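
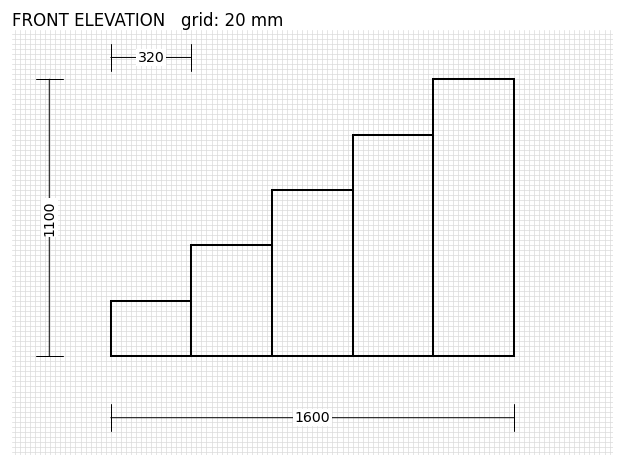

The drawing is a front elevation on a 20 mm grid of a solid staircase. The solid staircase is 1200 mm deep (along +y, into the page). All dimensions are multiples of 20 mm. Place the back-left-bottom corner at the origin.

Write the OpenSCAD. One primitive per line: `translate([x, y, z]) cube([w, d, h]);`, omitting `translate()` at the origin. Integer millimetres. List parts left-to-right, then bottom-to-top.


cube([320, 1200, 220]);
translate([320, 0, 0]) cube([320, 1200, 440]);
translate([640, 0, 0]) cube([320, 1200, 660]);
translate([960, 0, 0]) cube([320, 1200, 880]);
translate([1280, 0, 0]) cube([320, 1200, 1100]);


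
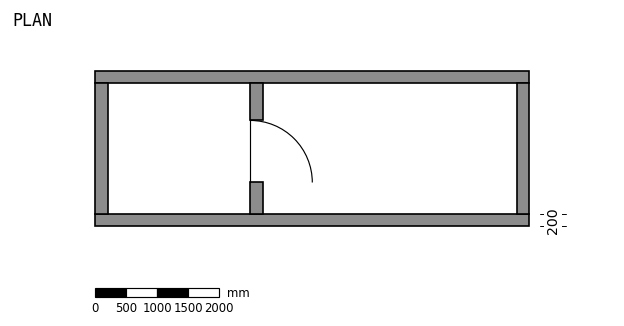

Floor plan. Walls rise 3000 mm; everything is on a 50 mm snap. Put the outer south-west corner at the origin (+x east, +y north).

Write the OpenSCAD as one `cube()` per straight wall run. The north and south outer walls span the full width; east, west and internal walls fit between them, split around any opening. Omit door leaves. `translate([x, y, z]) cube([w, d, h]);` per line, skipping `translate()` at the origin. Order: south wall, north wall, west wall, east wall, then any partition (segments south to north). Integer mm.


cube([7000, 200, 3000]);
translate([0, 2300, 0]) cube([7000, 200, 3000]);
translate([0, 200, 0]) cube([200, 2100, 3000]);
translate([6800, 200, 0]) cube([200, 2100, 3000]);
translate([2500, 200, 0]) cube([200, 500, 3000]);
translate([2500, 1700, 0]) cube([200, 600, 3000]);


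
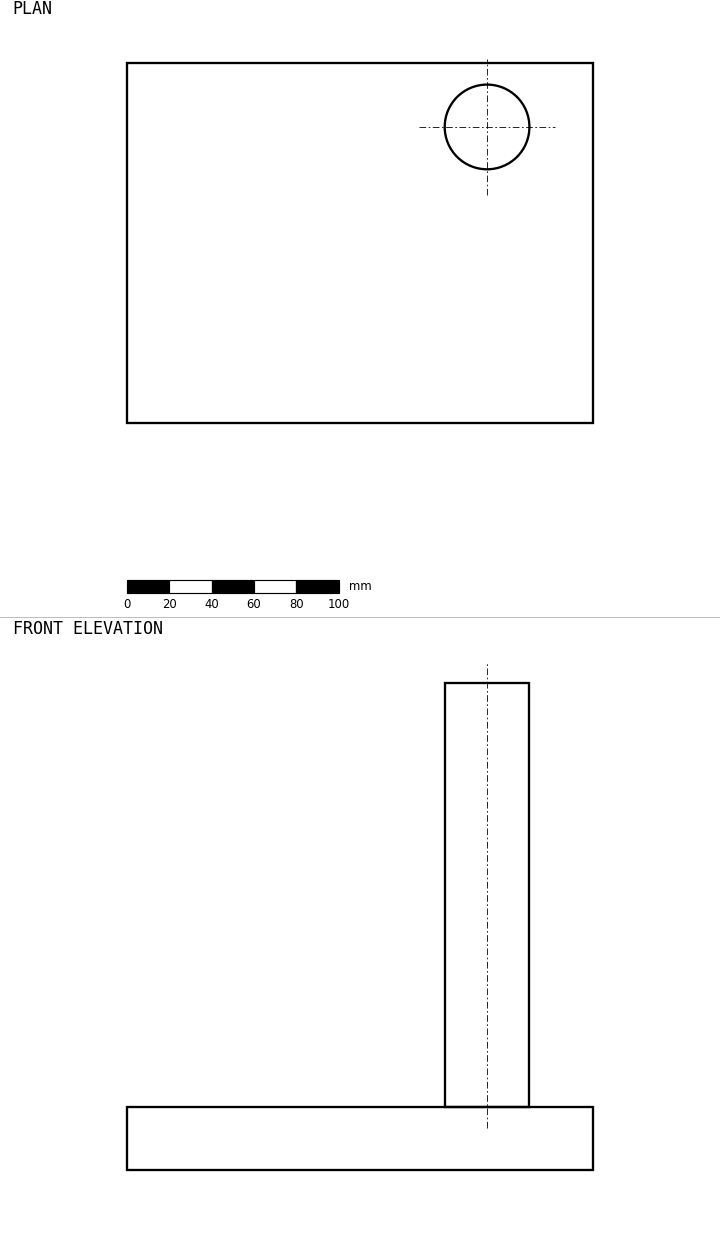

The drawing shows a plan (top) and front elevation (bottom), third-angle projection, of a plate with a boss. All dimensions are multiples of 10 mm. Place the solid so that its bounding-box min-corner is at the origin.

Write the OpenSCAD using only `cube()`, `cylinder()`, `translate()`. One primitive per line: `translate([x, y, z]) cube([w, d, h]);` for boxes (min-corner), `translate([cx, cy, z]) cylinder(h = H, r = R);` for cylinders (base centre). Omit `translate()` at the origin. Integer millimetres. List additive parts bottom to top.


cube([220, 170, 30]);
translate([170, 140, 30]) cylinder(h = 200, r = 20);


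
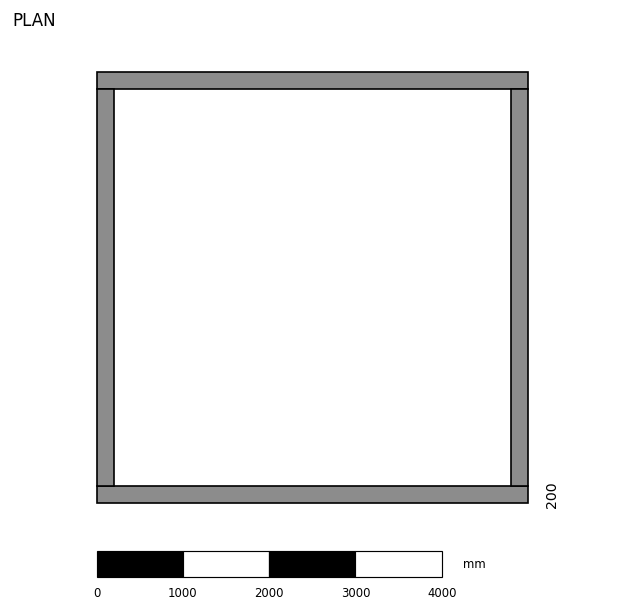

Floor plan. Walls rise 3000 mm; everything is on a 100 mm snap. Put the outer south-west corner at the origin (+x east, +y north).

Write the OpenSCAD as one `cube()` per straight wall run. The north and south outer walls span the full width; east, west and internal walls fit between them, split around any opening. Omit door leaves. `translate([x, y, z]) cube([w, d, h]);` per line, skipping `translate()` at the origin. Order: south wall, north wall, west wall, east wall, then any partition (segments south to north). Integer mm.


cube([5000, 200, 3000]);
translate([0, 4800, 0]) cube([5000, 200, 3000]);
translate([0, 200, 0]) cube([200, 4600, 3000]);
translate([4800, 200, 0]) cube([200, 4600, 3000]);


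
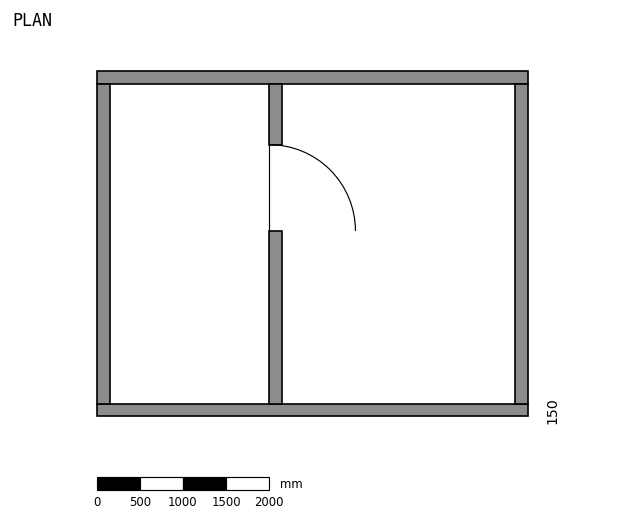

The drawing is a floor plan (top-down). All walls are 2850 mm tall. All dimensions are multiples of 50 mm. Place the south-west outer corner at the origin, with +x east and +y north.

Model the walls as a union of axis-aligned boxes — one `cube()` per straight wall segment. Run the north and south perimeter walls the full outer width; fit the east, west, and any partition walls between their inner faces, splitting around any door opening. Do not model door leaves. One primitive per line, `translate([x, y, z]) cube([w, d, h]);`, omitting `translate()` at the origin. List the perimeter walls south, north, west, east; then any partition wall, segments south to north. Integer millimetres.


cube([5000, 150, 2850]);
translate([0, 3850, 0]) cube([5000, 150, 2850]);
translate([0, 150, 0]) cube([150, 3700, 2850]);
translate([4850, 150, 0]) cube([150, 3700, 2850]);
translate([2000, 150, 0]) cube([150, 2000, 2850]);
translate([2000, 3150, 0]) cube([150, 700, 2850]);


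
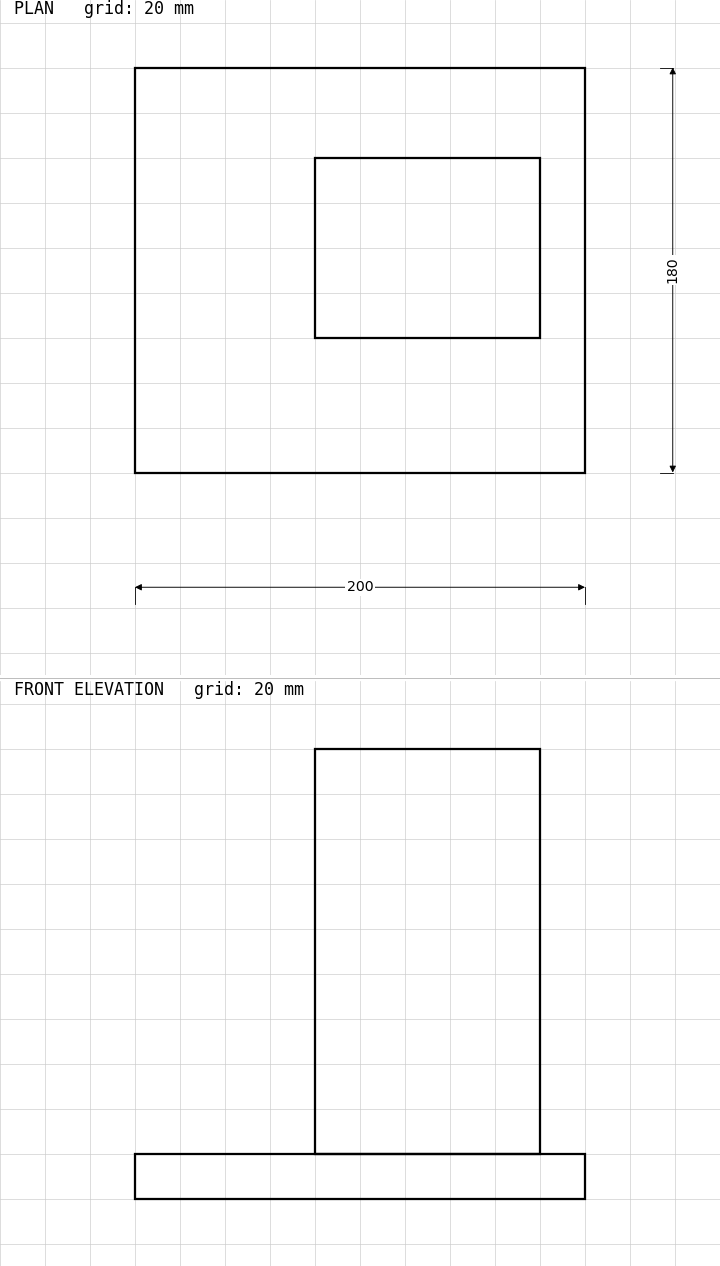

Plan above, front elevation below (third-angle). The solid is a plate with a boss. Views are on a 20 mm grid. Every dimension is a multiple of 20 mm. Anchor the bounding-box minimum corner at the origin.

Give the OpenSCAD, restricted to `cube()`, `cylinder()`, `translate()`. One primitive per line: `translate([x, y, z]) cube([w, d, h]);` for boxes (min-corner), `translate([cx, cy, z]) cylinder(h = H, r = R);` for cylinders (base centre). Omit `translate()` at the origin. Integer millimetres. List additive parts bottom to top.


cube([200, 180, 20]);
translate([80, 60, 20]) cube([100, 80, 180]);


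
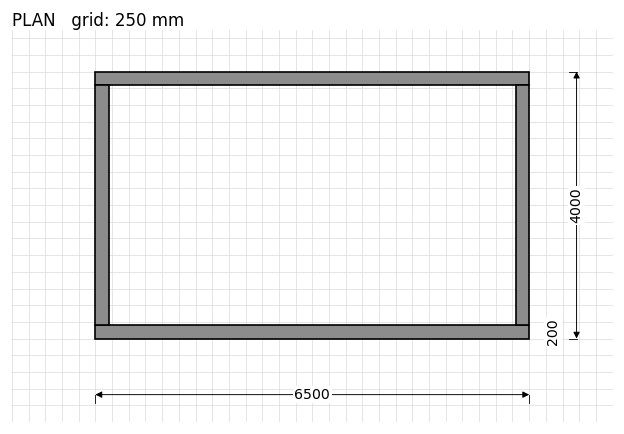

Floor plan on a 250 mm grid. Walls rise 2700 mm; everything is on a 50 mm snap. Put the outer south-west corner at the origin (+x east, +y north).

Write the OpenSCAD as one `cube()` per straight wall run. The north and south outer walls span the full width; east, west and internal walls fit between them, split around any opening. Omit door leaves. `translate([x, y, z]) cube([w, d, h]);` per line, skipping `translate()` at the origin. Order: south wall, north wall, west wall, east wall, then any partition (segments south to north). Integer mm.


cube([6500, 200, 2700]);
translate([0, 3800, 0]) cube([6500, 200, 2700]);
translate([0, 200, 0]) cube([200, 3600, 2700]);
translate([6300, 200, 0]) cube([200, 3600, 2700]);


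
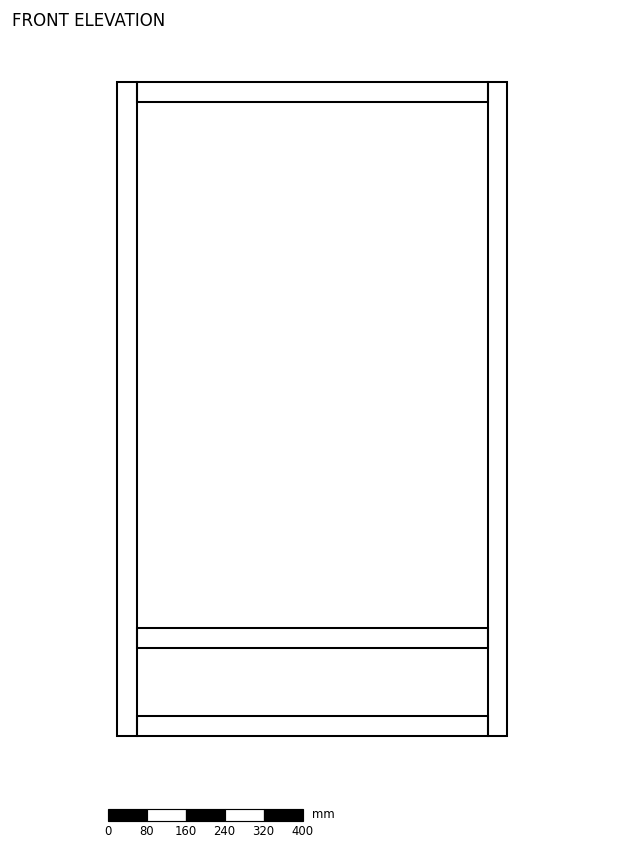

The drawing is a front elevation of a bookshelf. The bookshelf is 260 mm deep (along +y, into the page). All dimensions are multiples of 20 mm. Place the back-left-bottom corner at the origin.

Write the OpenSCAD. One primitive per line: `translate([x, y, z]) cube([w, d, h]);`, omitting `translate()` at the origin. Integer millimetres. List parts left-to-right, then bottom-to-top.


cube([40, 260, 1340]);
translate([40, 0, 0]) cube([720, 260, 40]);
translate([40, 0, 180]) cube([720, 260, 40]);
translate([40, 0, 1300]) cube([720, 260, 40]);
translate([760, 0, 0]) cube([40, 260, 1340]);


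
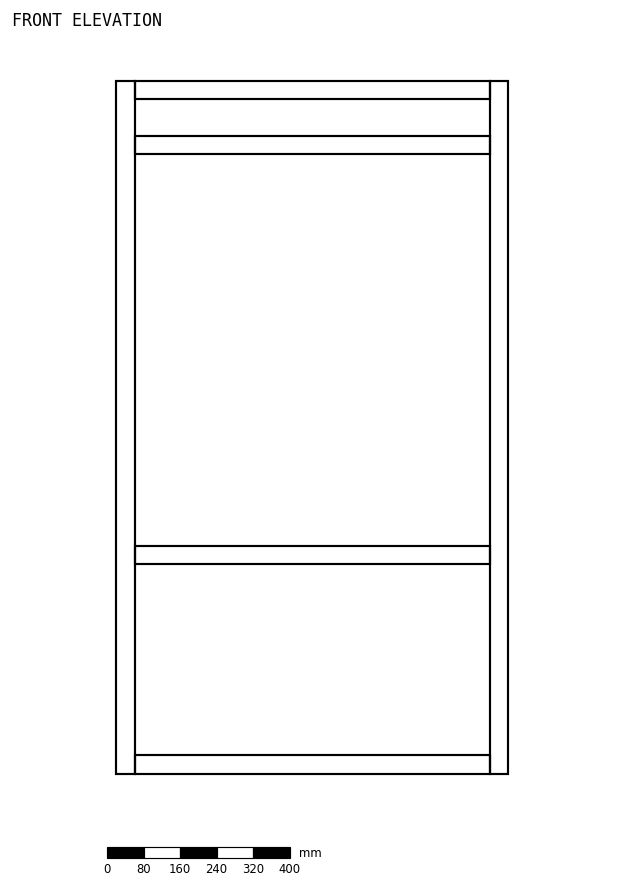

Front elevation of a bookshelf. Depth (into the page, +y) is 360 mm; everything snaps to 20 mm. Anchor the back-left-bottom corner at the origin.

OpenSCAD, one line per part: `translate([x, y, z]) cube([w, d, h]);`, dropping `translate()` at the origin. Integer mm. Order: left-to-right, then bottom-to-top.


cube([40, 360, 1520]);
translate([40, 0, 0]) cube([780, 360, 40]);
translate([40, 0, 460]) cube([780, 360, 40]);
translate([40, 0, 1360]) cube([780, 360, 40]);
translate([40, 0, 1480]) cube([780, 360, 40]);
translate([820, 0, 0]) cube([40, 360, 1520]);


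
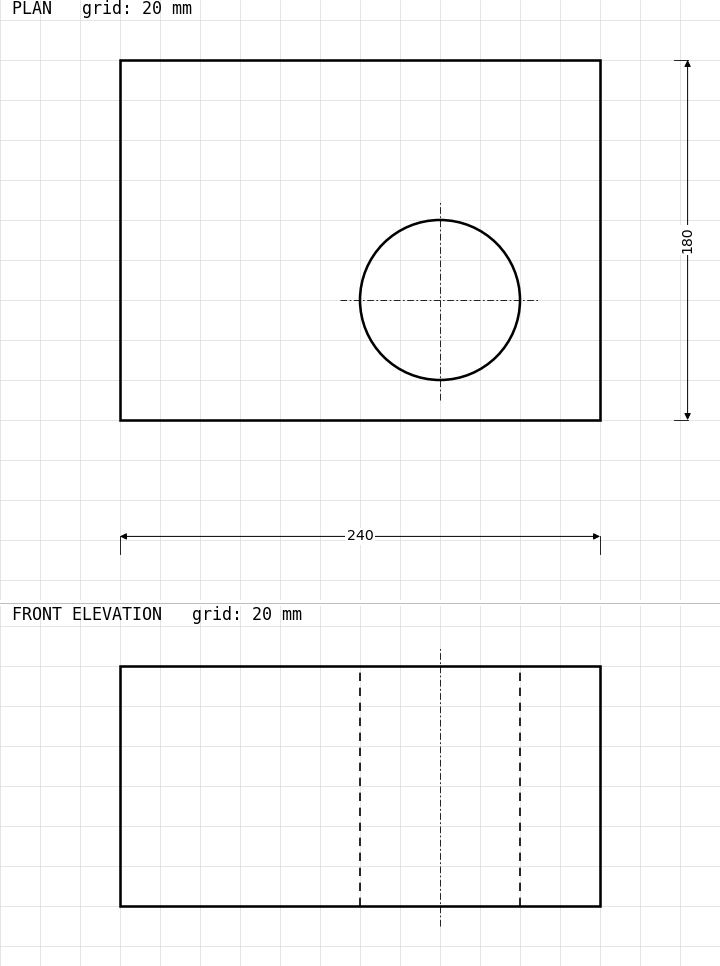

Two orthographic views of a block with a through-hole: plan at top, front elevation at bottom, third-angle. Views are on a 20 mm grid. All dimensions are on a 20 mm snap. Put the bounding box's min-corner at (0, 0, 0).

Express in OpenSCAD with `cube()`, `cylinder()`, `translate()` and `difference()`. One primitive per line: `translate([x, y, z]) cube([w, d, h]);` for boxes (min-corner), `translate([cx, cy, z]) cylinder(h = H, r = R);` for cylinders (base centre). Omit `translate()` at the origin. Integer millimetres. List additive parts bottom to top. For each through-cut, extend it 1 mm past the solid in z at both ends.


difference() {
  cube([240, 180, 120]);
  translate([160, 60, -1]) cylinder(h = 122, r = 40);
}


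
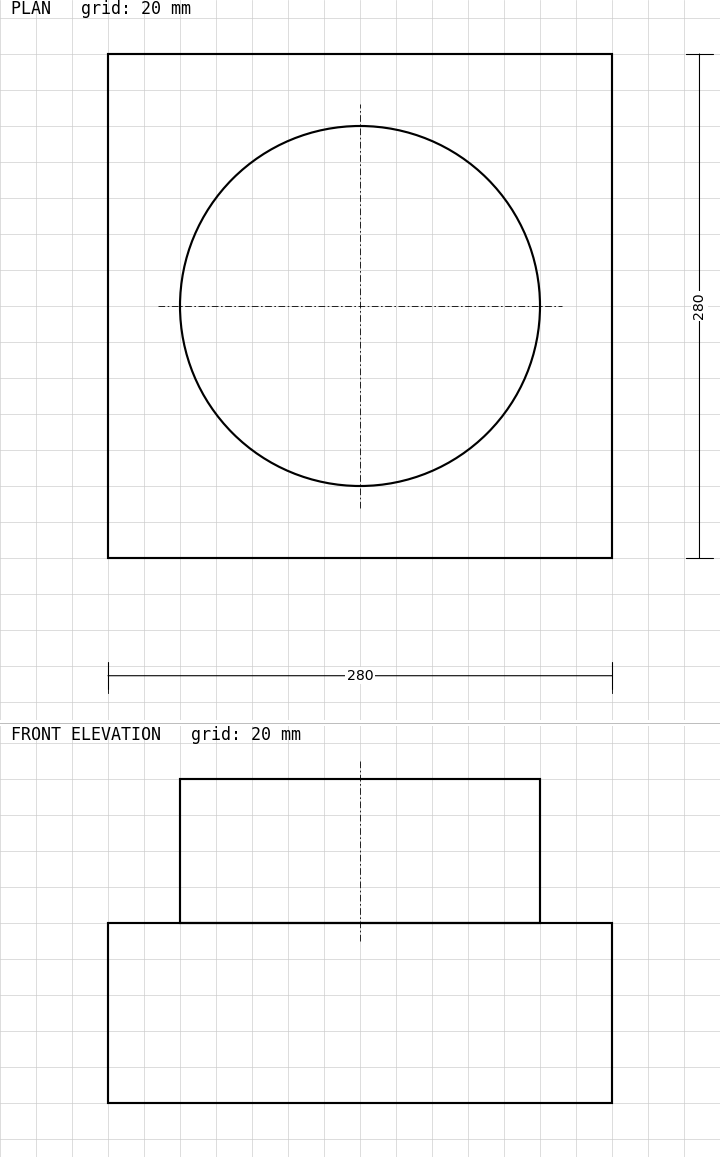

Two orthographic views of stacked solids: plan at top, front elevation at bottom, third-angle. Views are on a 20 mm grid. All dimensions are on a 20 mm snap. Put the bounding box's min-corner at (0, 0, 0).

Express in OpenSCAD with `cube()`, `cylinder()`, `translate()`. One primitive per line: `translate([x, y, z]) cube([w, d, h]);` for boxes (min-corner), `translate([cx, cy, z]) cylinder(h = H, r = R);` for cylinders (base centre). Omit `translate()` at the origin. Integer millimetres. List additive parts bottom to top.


cube([280, 280, 100]);
translate([140, 140, 100]) cylinder(h = 80, r = 100);


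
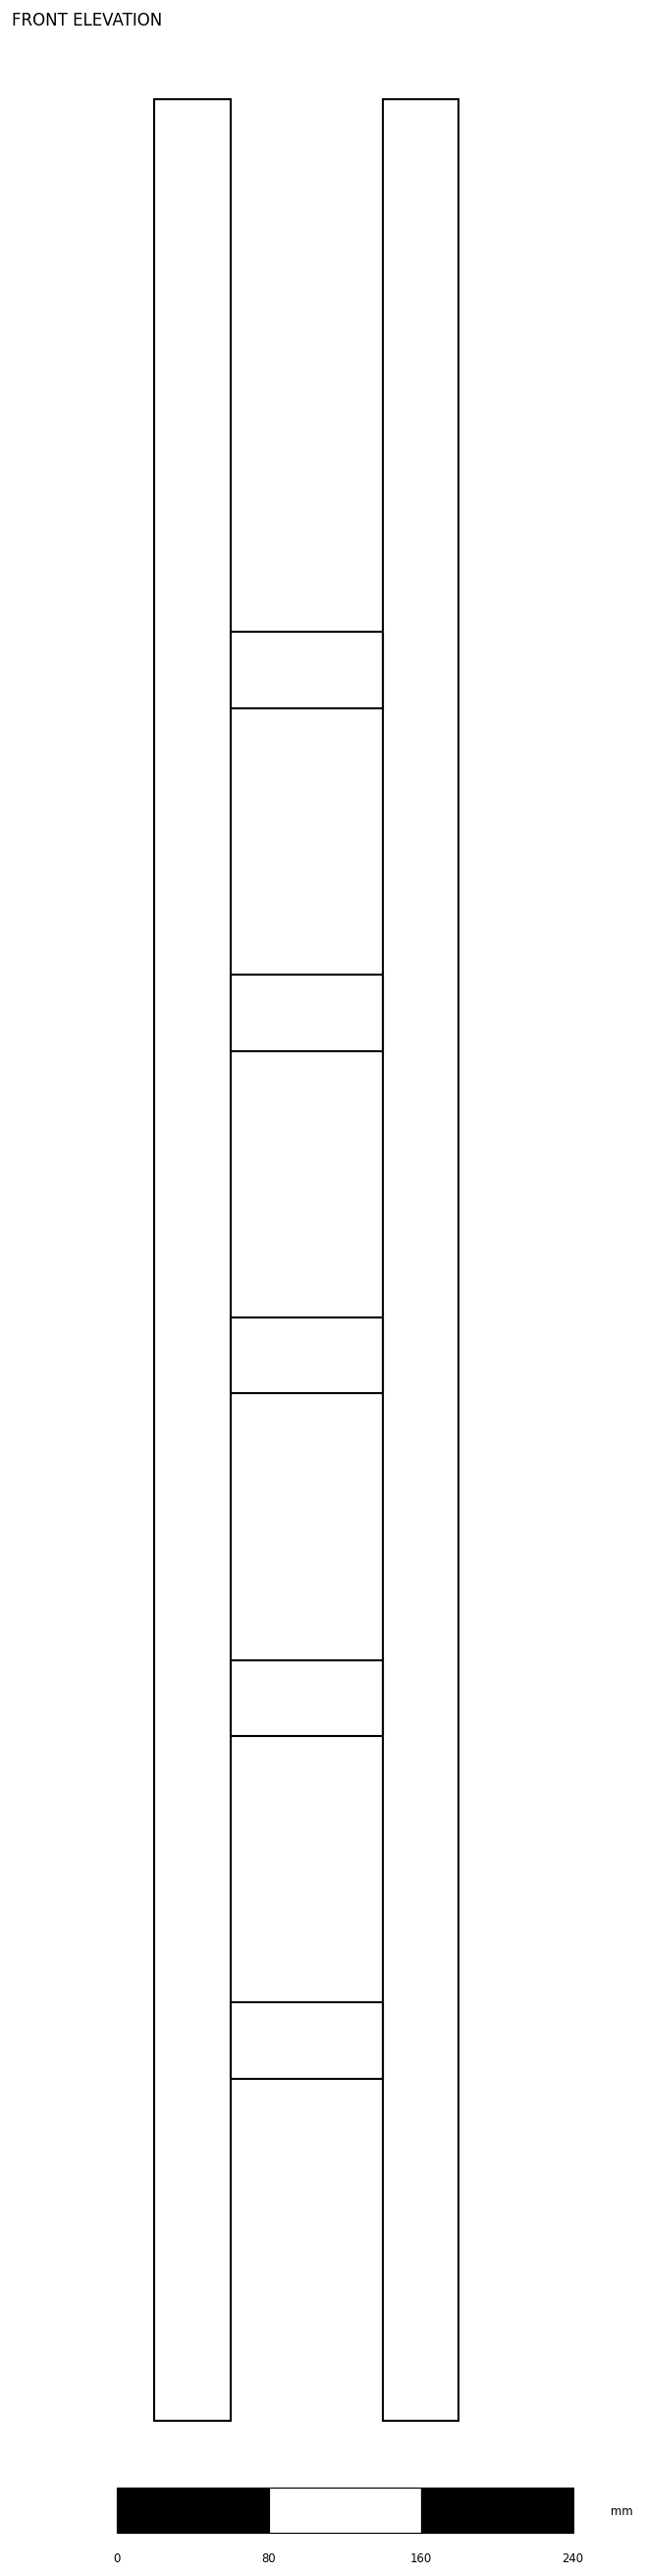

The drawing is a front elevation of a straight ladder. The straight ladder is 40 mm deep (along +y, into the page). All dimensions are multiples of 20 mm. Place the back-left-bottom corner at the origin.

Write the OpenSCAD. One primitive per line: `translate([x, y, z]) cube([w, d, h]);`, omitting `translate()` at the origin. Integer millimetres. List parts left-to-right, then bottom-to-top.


cube([40, 40, 1220]);
translate([40, 0, 180]) cube([80, 40, 40]);
translate([40, 0, 360]) cube([80, 40, 40]);
translate([40, 0, 540]) cube([80, 40, 40]);
translate([40, 0, 720]) cube([80, 40, 40]);
translate([40, 0, 900]) cube([80, 40, 40]);
translate([120, 0, 0]) cube([40, 40, 1220]);


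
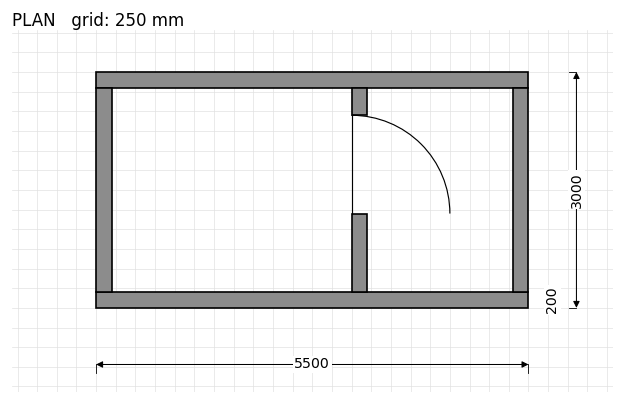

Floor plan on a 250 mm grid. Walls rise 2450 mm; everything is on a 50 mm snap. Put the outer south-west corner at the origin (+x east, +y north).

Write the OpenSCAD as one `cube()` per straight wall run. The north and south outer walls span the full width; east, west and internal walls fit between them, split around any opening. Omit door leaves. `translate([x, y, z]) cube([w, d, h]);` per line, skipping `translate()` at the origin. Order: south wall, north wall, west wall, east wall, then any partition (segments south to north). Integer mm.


cube([5500, 200, 2450]);
translate([0, 2800, 0]) cube([5500, 200, 2450]);
translate([0, 200, 0]) cube([200, 2600, 2450]);
translate([5300, 200, 0]) cube([200, 2600, 2450]);
translate([3250, 200, 0]) cube([200, 1000, 2450]);
translate([3250, 2450, 0]) cube([200, 350, 2450]);


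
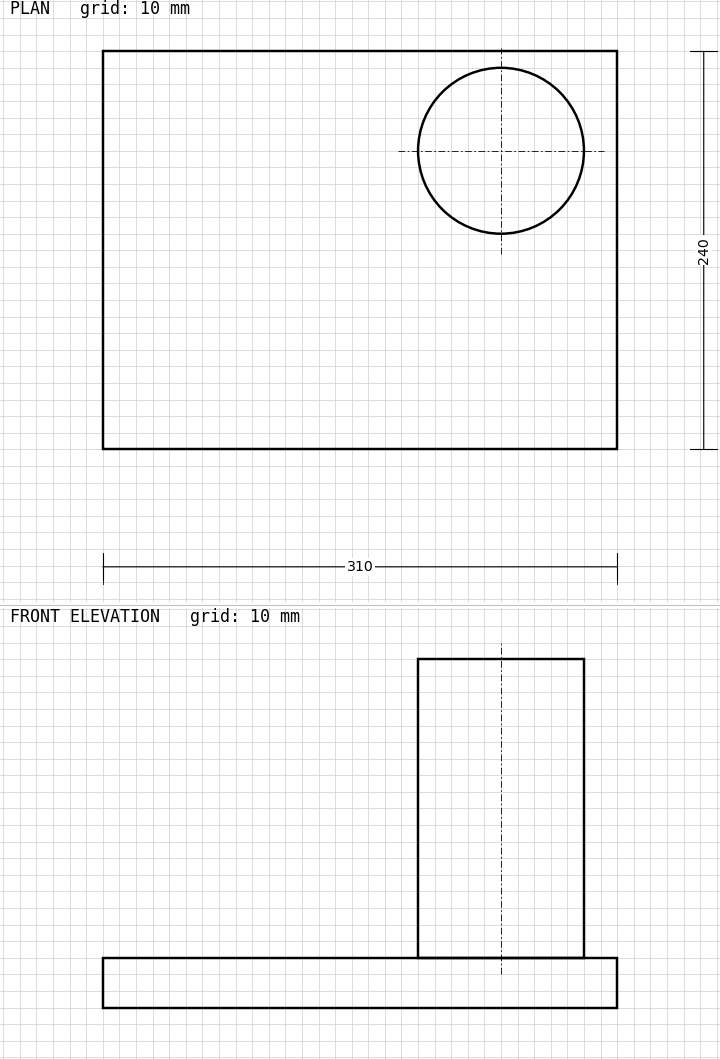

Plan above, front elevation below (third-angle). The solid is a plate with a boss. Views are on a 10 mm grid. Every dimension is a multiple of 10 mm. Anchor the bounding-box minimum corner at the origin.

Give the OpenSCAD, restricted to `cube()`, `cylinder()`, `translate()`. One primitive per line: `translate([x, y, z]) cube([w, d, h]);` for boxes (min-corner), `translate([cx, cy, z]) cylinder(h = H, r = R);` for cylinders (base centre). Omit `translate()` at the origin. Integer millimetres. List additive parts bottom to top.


cube([310, 240, 30]);
translate([240, 180, 30]) cylinder(h = 180, r = 50);


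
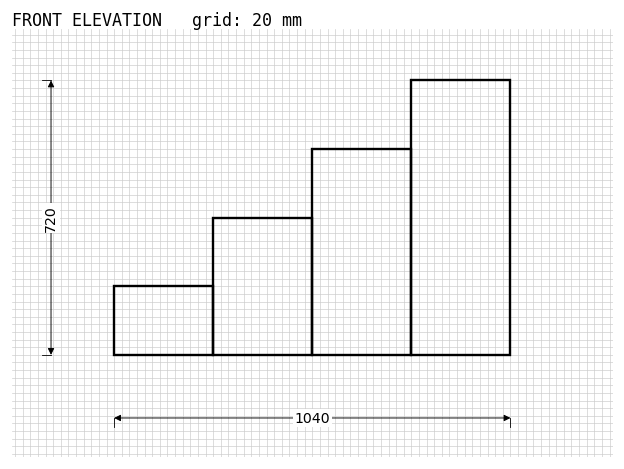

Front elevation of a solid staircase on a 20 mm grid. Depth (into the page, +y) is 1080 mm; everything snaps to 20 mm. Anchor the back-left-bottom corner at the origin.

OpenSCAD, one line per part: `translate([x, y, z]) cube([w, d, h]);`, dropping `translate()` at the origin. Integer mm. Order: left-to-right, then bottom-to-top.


cube([260, 1080, 180]);
translate([260, 0, 0]) cube([260, 1080, 360]);
translate([520, 0, 0]) cube([260, 1080, 540]);
translate([780, 0, 0]) cube([260, 1080, 720]);


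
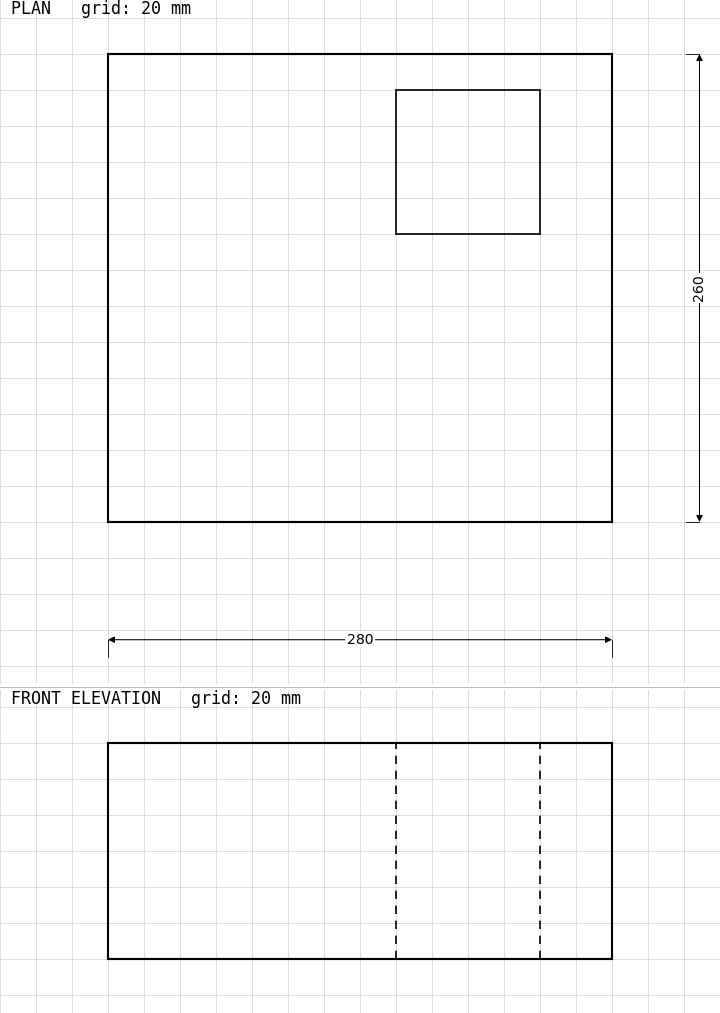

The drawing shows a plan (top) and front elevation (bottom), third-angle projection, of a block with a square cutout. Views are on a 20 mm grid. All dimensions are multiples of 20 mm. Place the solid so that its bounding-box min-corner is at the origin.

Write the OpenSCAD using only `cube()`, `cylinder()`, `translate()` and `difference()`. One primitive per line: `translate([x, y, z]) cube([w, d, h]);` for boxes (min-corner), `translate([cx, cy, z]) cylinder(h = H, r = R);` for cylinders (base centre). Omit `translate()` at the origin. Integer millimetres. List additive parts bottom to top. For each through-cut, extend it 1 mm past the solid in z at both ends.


difference() {
  cube([280, 260, 120]);
  translate([160, 160, -1]) cube([80, 80, 122]);
}


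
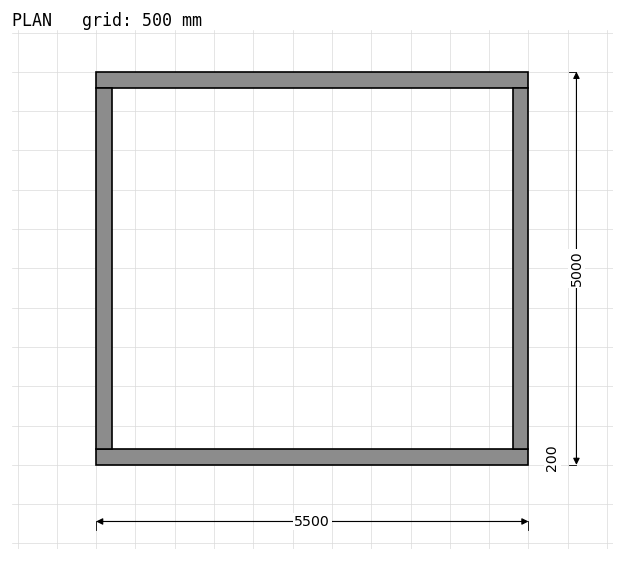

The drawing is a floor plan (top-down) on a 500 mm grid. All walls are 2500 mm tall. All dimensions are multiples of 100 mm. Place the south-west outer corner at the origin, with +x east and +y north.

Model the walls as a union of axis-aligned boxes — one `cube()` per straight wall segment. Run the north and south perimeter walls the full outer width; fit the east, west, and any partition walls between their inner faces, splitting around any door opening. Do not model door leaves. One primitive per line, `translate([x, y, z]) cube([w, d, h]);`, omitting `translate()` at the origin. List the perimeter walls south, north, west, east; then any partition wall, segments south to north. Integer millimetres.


cube([5500, 200, 2500]);
translate([0, 4800, 0]) cube([5500, 200, 2500]);
translate([0, 200, 0]) cube([200, 4600, 2500]);
translate([5300, 200, 0]) cube([200, 4600, 2500]);


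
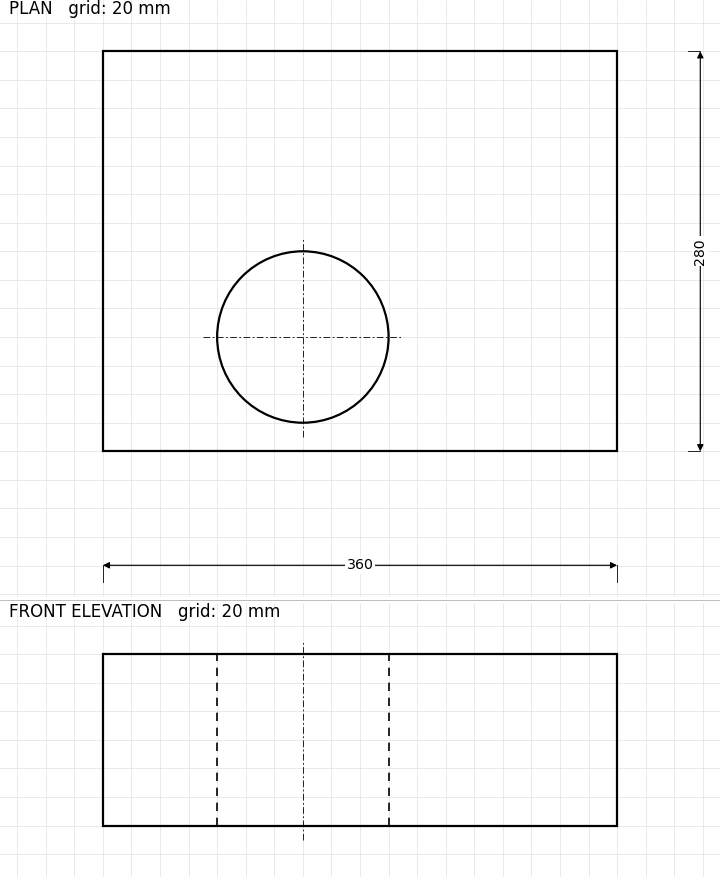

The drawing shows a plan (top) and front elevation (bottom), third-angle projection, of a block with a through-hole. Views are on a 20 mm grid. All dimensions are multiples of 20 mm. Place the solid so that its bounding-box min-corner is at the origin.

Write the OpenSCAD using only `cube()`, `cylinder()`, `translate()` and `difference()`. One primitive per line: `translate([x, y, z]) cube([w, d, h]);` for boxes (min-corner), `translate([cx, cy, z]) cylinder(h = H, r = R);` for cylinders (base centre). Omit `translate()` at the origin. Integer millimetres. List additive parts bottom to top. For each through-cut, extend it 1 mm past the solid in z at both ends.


difference() {
  cube([360, 280, 120]);
  translate([140, 80, -1]) cylinder(h = 122, r = 60);
}


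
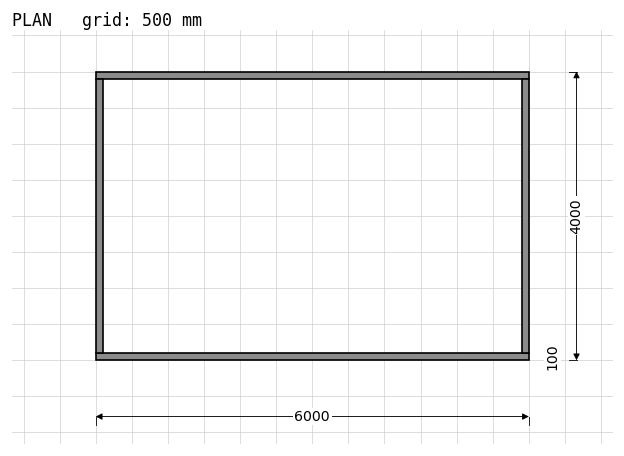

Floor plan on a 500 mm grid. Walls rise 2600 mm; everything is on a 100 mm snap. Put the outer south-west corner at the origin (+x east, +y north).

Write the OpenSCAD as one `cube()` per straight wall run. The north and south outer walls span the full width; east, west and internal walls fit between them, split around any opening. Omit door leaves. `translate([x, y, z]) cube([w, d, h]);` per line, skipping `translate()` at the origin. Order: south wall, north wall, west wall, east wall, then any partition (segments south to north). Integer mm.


cube([6000, 100, 2600]);
translate([0, 3900, 0]) cube([6000, 100, 2600]);
translate([0, 100, 0]) cube([100, 3800, 2600]);
translate([5900, 100, 0]) cube([100, 3800, 2600]);


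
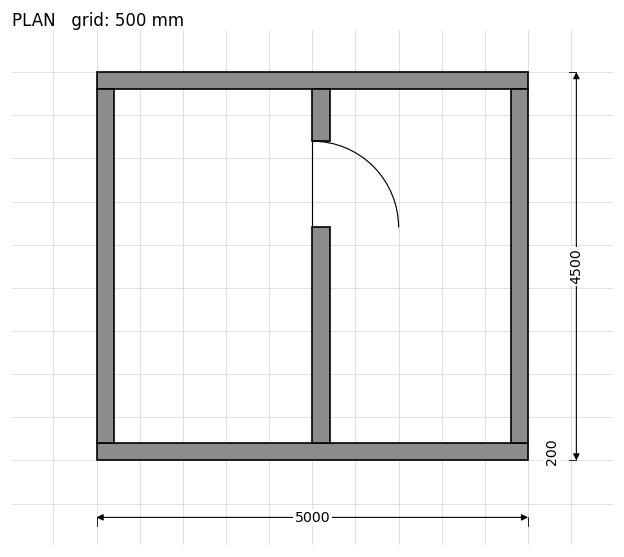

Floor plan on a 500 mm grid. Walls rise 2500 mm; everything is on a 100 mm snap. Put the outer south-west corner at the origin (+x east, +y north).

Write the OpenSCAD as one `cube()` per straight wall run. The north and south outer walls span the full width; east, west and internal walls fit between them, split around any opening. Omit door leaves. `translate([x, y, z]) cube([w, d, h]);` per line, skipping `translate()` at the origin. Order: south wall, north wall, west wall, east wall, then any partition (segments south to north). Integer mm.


cube([5000, 200, 2500]);
translate([0, 4300, 0]) cube([5000, 200, 2500]);
translate([0, 200, 0]) cube([200, 4100, 2500]);
translate([4800, 200, 0]) cube([200, 4100, 2500]);
translate([2500, 200, 0]) cube([200, 2500, 2500]);
translate([2500, 3700, 0]) cube([200, 600, 2500]);


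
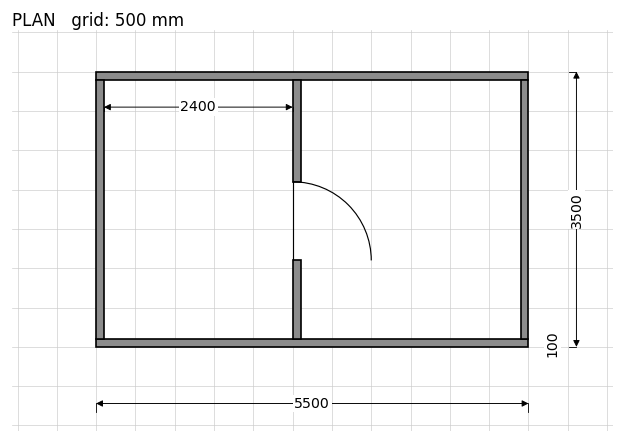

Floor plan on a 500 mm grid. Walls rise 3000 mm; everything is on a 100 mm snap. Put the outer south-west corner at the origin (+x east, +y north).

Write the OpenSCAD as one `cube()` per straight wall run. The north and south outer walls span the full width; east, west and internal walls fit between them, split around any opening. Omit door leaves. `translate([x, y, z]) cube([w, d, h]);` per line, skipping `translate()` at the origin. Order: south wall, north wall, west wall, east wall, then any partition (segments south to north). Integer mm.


cube([5500, 100, 3000]);
translate([0, 3400, 0]) cube([5500, 100, 3000]);
translate([0, 100, 0]) cube([100, 3300, 3000]);
translate([5400, 100, 0]) cube([100, 3300, 3000]);
translate([2500, 100, 0]) cube([100, 1000, 3000]);
translate([2500, 2100, 0]) cube([100, 1300, 3000]);


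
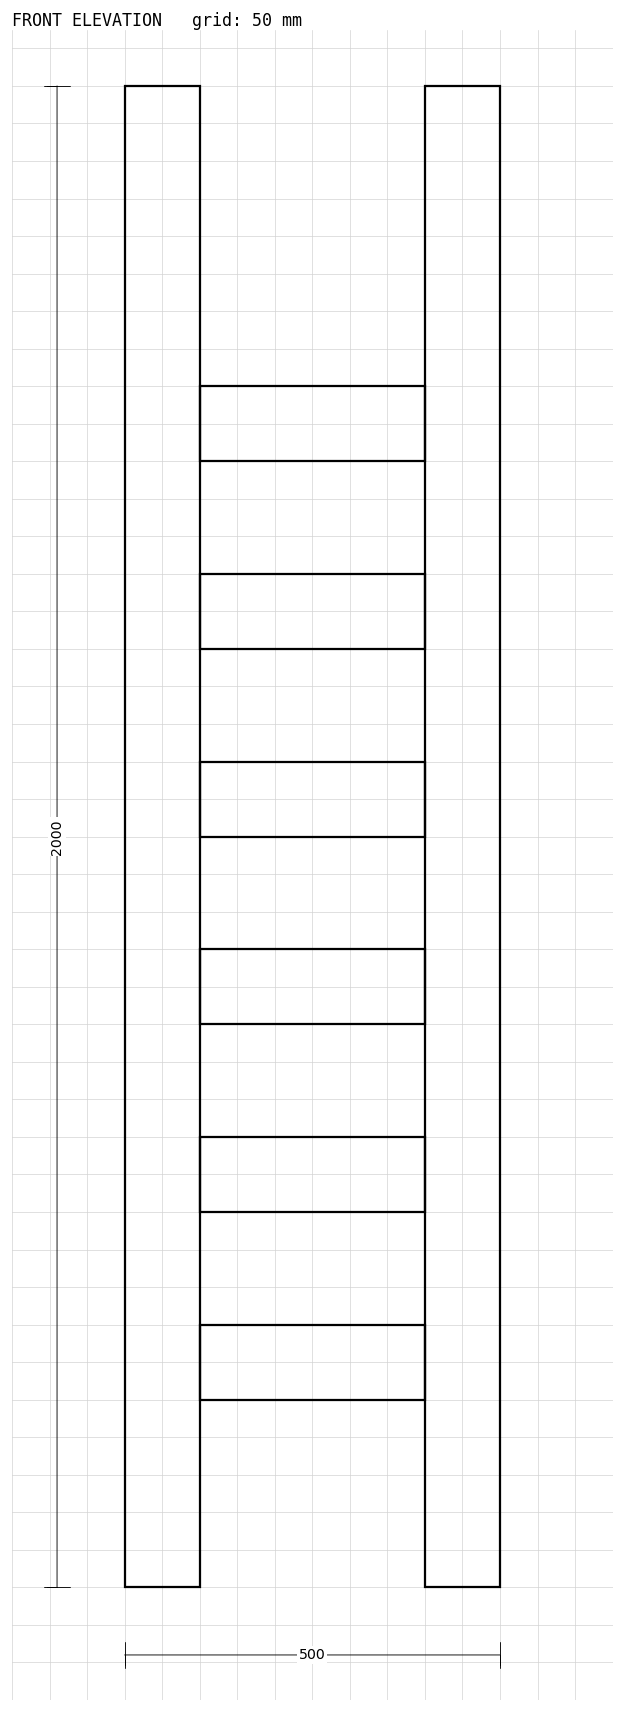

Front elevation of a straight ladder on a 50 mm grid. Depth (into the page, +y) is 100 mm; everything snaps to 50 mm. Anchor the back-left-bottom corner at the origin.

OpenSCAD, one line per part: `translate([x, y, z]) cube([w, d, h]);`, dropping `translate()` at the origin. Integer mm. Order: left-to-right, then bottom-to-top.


cube([100, 100, 2000]);
translate([100, 0, 250]) cube([300, 100, 100]);
translate([100, 0, 500]) cube([300, 100, 100]);
translate([100, 0, 750]) cube([300, 100, 100]);
translate([100, 0, 1000]) cube([300, 100, 100]);
translate([100, 0, 1250]) cube([300, 100, 100]);
translate([100, 0, 1500]) cube([300, 100, 100]);
translate([400, 0, 0]) cube([100, 100, 2000]);


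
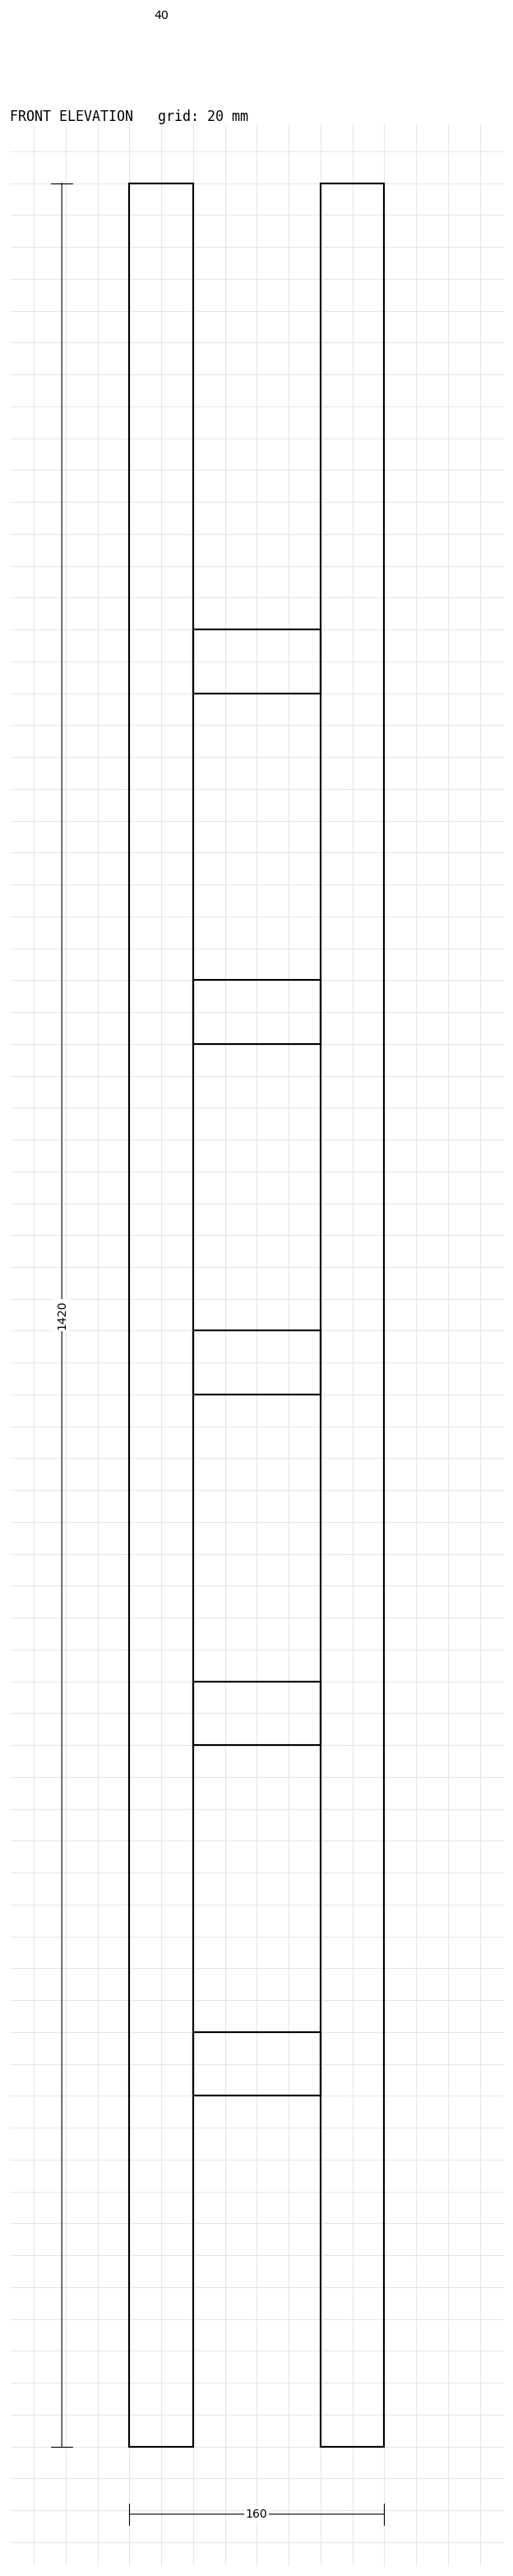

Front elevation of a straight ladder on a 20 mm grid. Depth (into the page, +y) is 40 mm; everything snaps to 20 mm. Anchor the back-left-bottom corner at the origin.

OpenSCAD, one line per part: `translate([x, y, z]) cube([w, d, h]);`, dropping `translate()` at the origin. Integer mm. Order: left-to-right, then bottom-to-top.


cube([40, 40, 1420]);
translate([40, 0, 220]) cube([80, 40, 40]);
translate([40, 0, 440]) cube([80, 40, 40]);
translate([40, 0, 660]) cube([80, 40, 40]);
translate([40, 0, 880]) cube([80, 40, 40]);
translate([40, 0, 1100]) cube([80, 40, 40]);
translate([120, 0, 0]) cube([40, 40, 1420]);


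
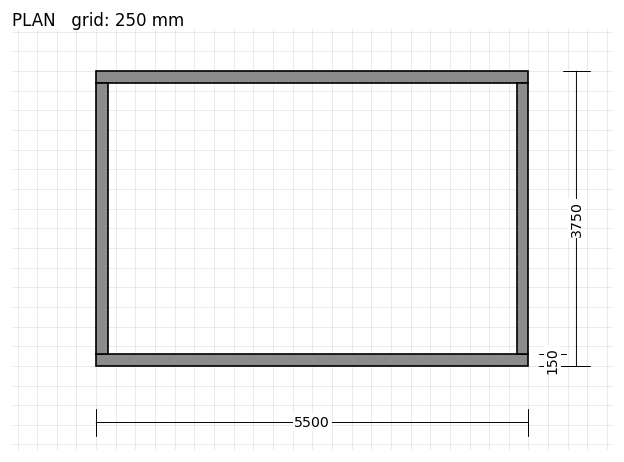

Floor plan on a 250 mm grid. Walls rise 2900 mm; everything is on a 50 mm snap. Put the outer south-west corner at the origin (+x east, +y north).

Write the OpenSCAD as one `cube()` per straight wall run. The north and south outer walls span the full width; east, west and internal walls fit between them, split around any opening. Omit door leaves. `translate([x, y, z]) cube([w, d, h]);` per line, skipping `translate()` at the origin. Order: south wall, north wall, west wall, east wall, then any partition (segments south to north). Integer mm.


cube([5500, 150, 2900]);
translate([0, 3600, 0]) cube([5500, 150, 2900]);
translate([0, 150, 0]) cube([150, 3450, 2900]);
translate([5350, 150, 0]) cube([150, 3450, 2900]);


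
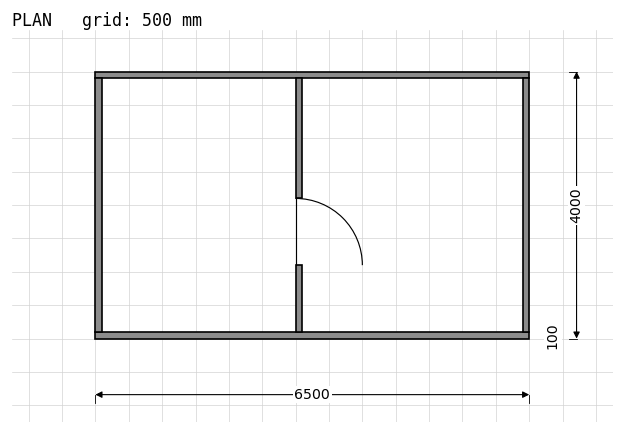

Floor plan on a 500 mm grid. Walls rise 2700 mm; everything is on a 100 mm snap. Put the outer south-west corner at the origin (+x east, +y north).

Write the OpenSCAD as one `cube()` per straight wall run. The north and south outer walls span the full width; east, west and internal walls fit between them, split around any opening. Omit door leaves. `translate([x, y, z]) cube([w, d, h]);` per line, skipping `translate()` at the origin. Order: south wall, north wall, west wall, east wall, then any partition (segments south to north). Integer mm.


cube([6500, 100, 2700]);
translate([0, 3900, 0]) cube([6500, 100, 2700]);
translate([0, 100, 0]) cube([100, 3800, 2700]);
translate([6400, 100, 0]) cube([100, 3800, 2700]);
translate([3000, 100, 0]) cube([100, 1000, 2700]);
translate([3000, 2100, 0]) cube([100, 1800, 2700]);


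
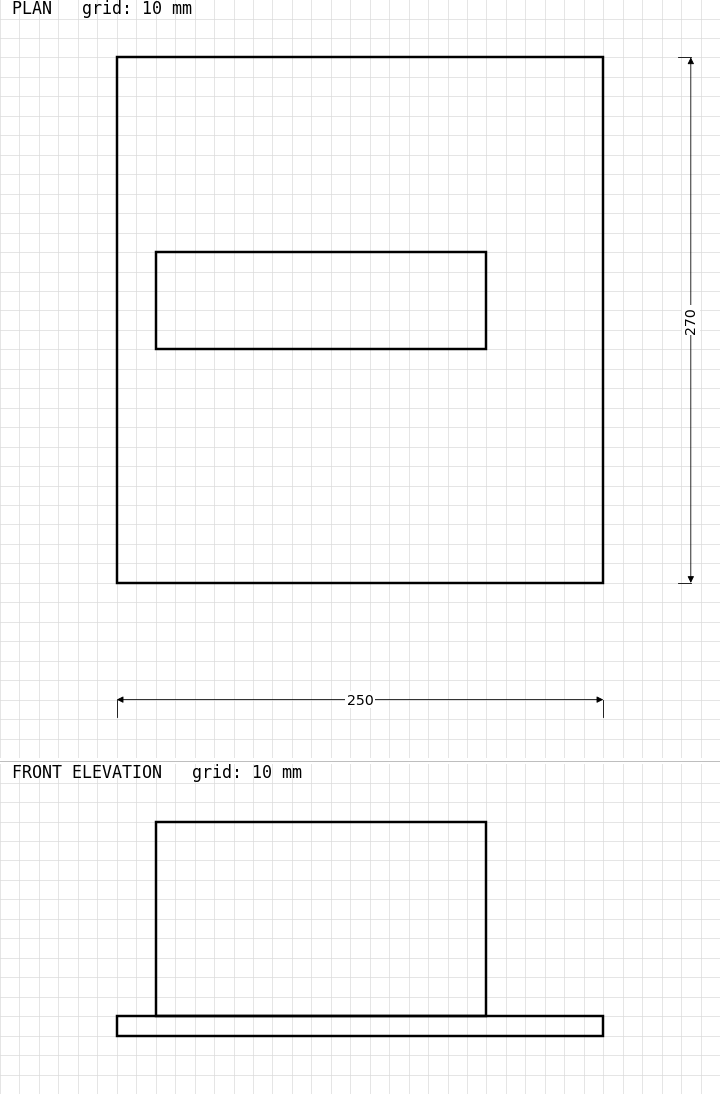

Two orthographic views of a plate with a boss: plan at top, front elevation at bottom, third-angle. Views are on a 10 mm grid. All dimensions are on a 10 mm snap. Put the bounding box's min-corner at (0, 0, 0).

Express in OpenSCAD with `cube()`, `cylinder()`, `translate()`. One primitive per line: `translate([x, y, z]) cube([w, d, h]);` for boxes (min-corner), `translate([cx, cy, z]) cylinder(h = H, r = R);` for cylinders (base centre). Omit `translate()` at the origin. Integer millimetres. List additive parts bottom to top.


cube([250, 270, 10]);
translate([20, 120, 10]) cube([170, 50, 100]);


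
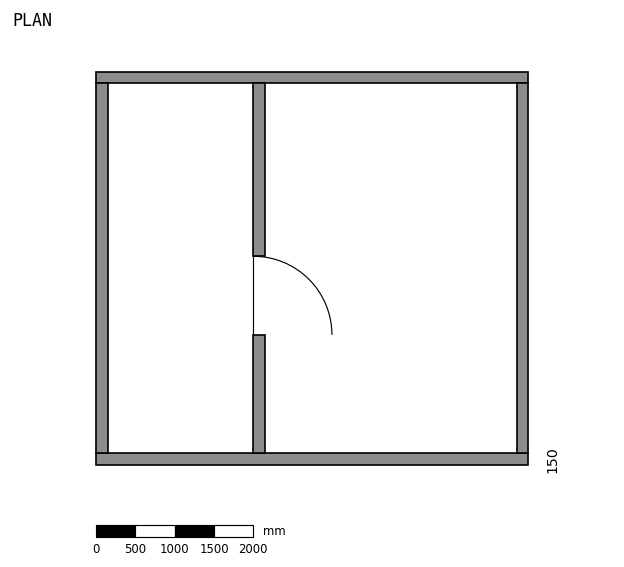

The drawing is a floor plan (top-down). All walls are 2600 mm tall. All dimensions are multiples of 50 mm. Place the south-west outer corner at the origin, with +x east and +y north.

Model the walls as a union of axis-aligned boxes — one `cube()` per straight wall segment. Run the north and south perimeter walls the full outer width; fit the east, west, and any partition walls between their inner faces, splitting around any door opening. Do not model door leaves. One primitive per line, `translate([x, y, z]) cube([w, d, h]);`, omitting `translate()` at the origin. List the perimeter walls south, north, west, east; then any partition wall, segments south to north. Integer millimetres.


cube([5500, 150, 2600]);
translate([0, 4850, 0]) cube([5500, 150, 2600]);
translate([0, 150, 0]) cube([150, 4700, 2600]);
translate([5350, 150, 0]) cube([150, 4700, 2600]);
translate([2000, 150, 0]) cube([150, 1500, 2600]);
translate([2000, 2650, 0]) cube([150, 2200, 2600]);


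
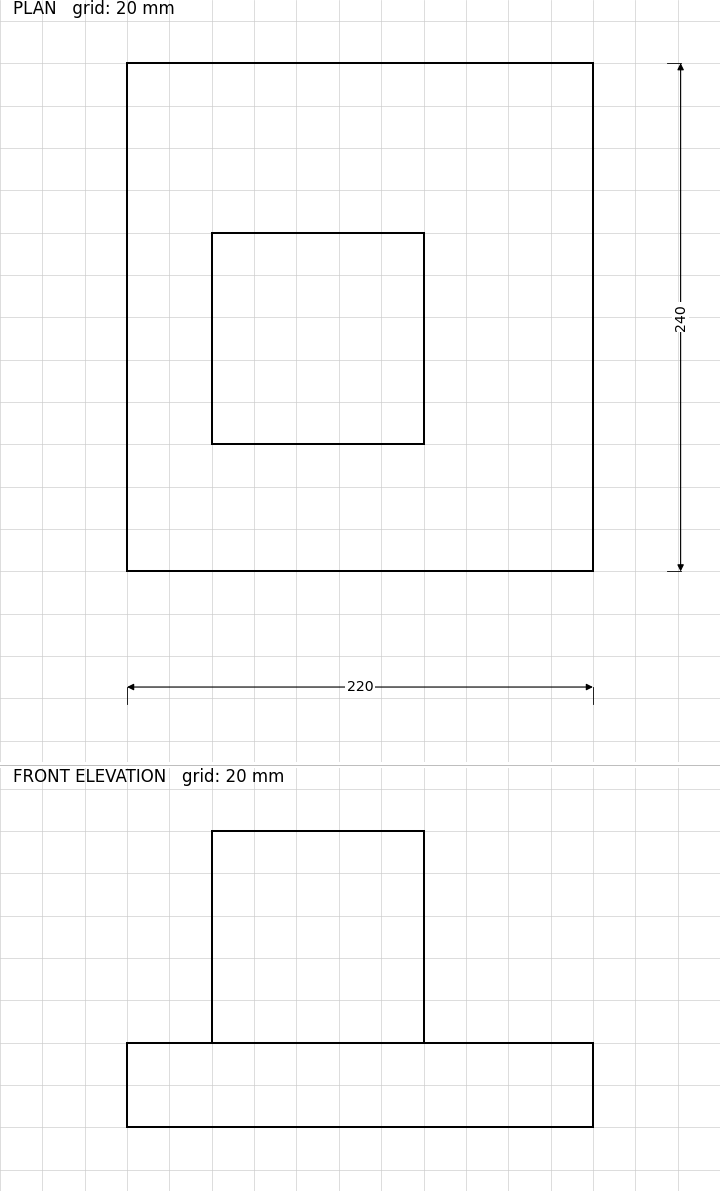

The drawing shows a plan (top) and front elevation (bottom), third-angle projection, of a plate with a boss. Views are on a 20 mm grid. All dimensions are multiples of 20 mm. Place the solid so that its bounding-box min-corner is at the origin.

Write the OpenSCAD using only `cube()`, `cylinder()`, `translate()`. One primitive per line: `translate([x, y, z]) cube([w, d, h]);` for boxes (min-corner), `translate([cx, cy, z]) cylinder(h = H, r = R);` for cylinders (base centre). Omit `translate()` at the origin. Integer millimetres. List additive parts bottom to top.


cube([220, 240, 40]);
translate([40, 60, 40]) cube([100, 100, 100]);


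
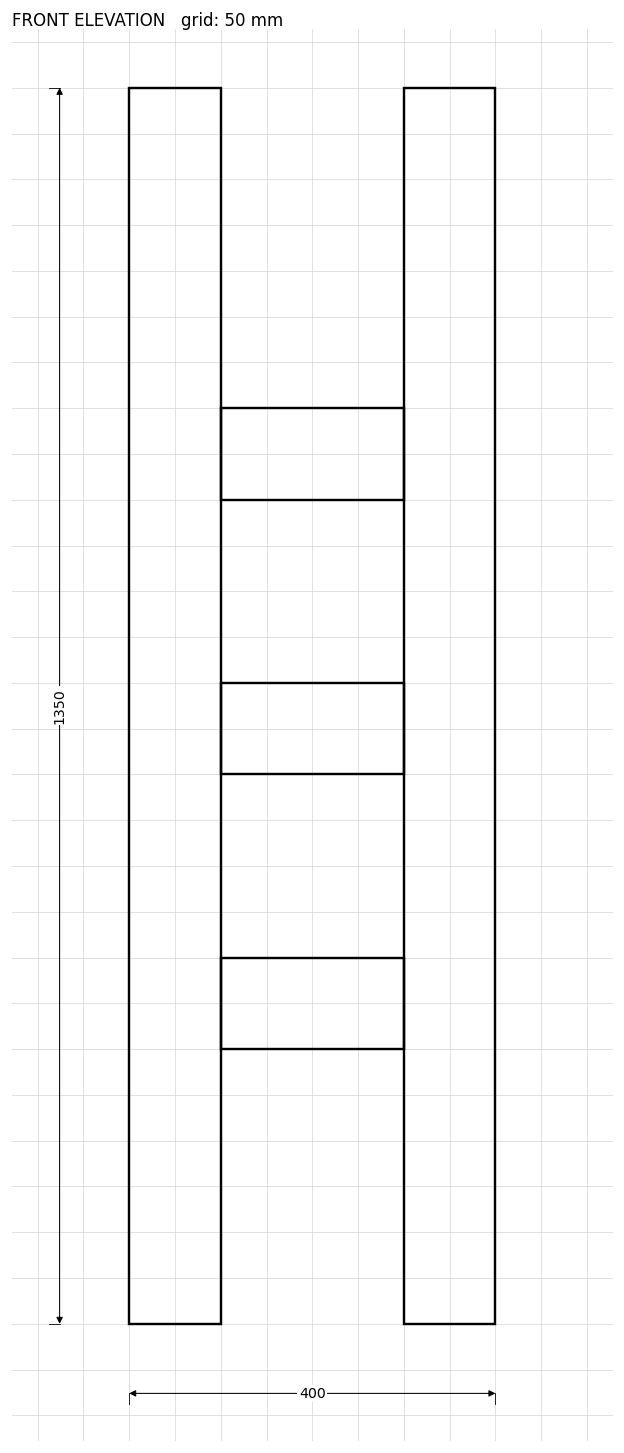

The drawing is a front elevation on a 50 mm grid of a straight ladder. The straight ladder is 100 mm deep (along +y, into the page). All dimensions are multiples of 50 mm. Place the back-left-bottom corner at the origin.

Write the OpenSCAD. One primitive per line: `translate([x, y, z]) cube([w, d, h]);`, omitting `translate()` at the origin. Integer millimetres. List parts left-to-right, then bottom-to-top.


cube([100, 100, 1350]);
translate([100, 0, 300]) cube([200, 100, 100]);
translate([100, 0, 600]) cube([200, 100, 100]);
translate([100, 0, 900]) cube([200, 100, 100]);
translate([300, 0, 0]) cube([100, 100, 1350]);


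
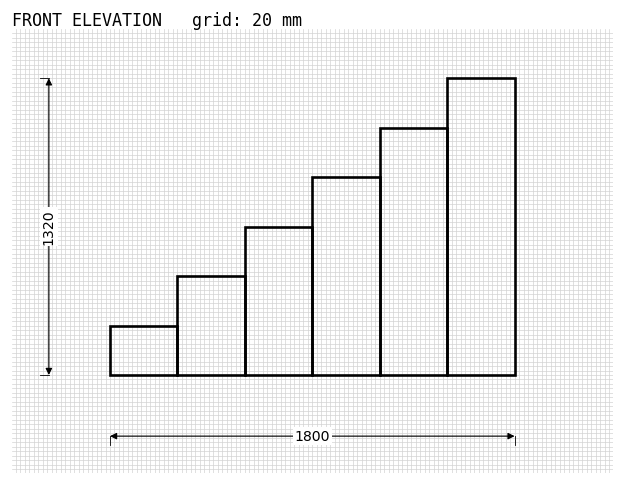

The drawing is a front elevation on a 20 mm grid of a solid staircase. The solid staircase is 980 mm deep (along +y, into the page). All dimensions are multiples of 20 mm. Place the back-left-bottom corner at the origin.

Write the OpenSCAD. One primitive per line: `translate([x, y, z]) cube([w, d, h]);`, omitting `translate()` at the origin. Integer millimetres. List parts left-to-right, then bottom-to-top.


cube([300, 980, 220]);
translate([300, 0, 0]) cube([300, 980, 440]);
translate([600, 0, 0]) cube([300, 980, 660]);
translate([900, 0, 0]) cube([300, 980, 880]);
translate([1200, 0, 0]) cube([300, 980, 1100]);
translate([1500, 0, 0]) cube([300, 980, 1320]);


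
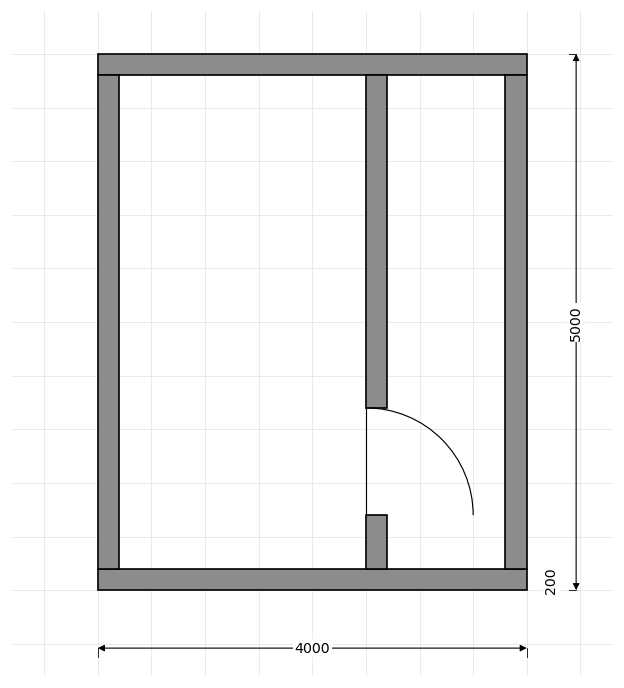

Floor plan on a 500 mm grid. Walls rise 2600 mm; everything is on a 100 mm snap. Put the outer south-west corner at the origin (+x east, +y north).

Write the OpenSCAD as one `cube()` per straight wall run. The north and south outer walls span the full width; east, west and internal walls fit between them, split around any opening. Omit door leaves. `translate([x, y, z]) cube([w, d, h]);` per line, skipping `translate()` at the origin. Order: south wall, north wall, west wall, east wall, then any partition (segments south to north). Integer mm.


cube([4000, 200, 2600]);
translate([0, 4800, 0]) cube([4000, 200, 2600]);
translate([0, 200, 0]) cube([200, 4600, 2600]);
translate([3800, 200, 0]) cube([200, 4600, 2600]);
translate([2500, 200, 0]) cube([200, 500, 2600]);
translate([2500, 1700, 0]) cube([200, 3100, 2600]);


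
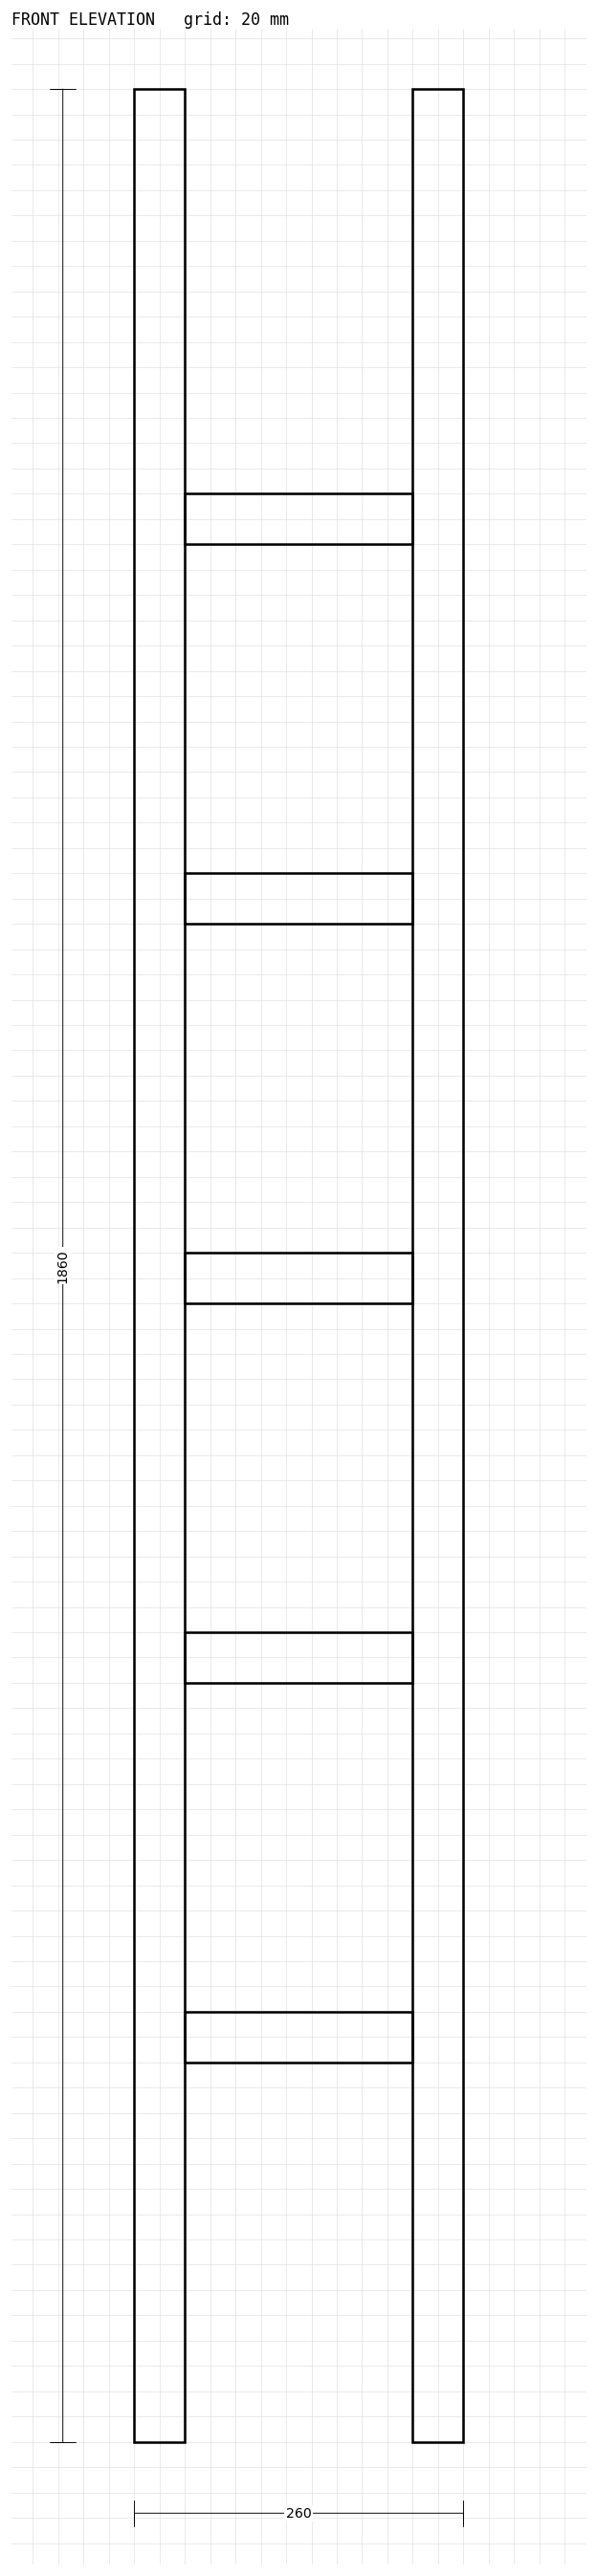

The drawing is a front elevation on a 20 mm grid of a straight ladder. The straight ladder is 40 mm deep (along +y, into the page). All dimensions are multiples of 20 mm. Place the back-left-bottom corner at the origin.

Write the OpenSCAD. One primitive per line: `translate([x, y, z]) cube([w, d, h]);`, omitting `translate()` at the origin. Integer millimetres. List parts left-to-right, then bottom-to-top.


cube([40, 40, 1860]);
translate([40, 0, 300]) cube([180, 40, 40]);
translate([40, 0, 600]) cube([180, 40, 40]);
translate([40, 0, 900]) cube([180, 40, 40]);
translate([40, 0, 1200]) cube([180, 40, 40]);
translate([40, 0, 1500]) cube([180, 40, 40]);
translate([220, 0, 0]) cube([40, 40, 1860]);


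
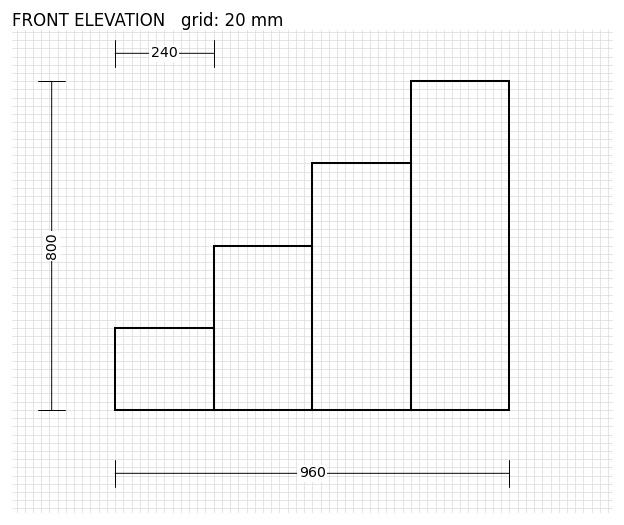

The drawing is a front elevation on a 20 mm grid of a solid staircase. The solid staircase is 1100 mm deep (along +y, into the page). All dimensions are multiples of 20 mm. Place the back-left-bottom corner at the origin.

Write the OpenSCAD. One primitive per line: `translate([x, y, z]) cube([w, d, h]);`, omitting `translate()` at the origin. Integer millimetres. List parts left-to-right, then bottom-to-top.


cube([240, 1100, 200]);
translate([240, 0, 0]) cube([240, 1100, 400]);
translate([480, 0, 0]) cube([240, 1100, 600]);
translate([720, 0, 0]) cube([240, 1100, 800]);


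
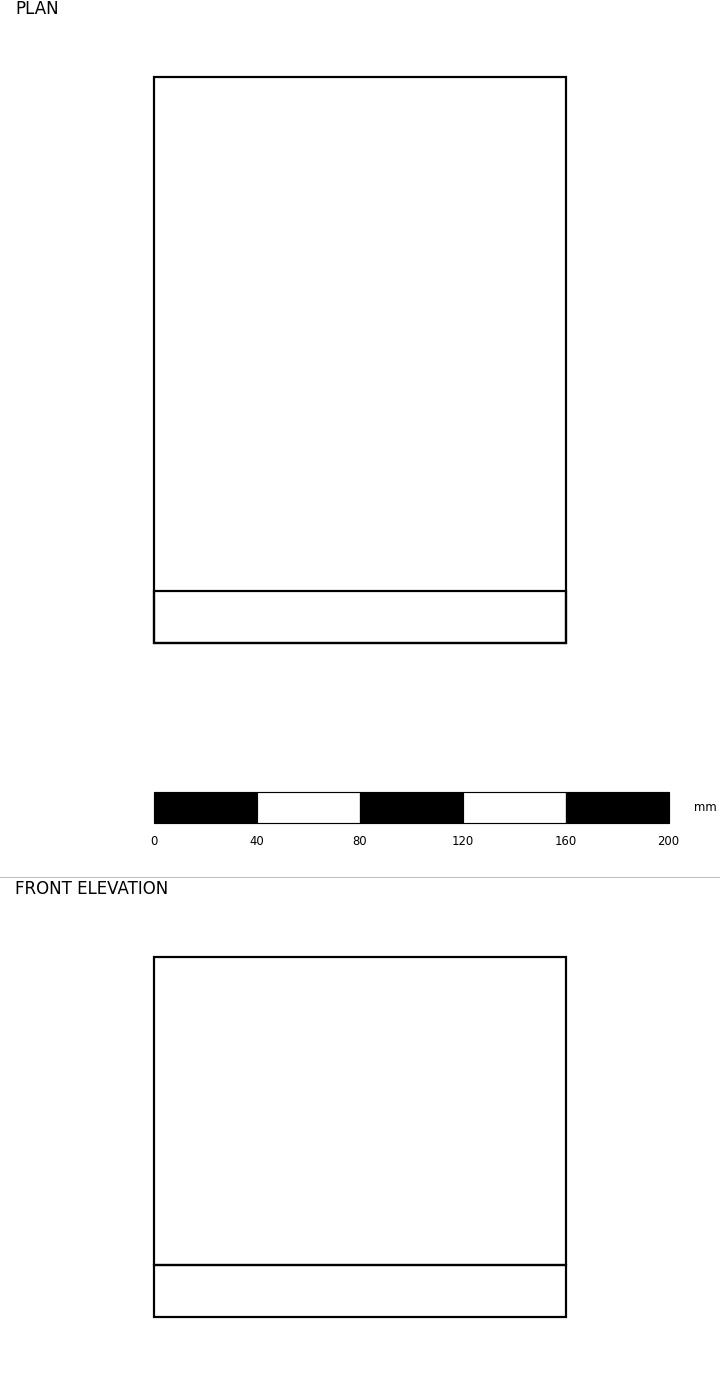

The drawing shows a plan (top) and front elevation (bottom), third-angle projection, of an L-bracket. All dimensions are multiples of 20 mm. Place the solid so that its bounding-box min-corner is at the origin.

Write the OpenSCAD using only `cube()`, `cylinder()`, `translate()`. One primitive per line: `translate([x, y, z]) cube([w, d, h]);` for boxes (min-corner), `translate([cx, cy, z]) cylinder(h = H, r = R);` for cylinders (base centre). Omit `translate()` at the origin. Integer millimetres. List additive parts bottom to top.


cube([160, 220, 20]);
translate([0, 0, 20]) cube([160, 20, 120]);


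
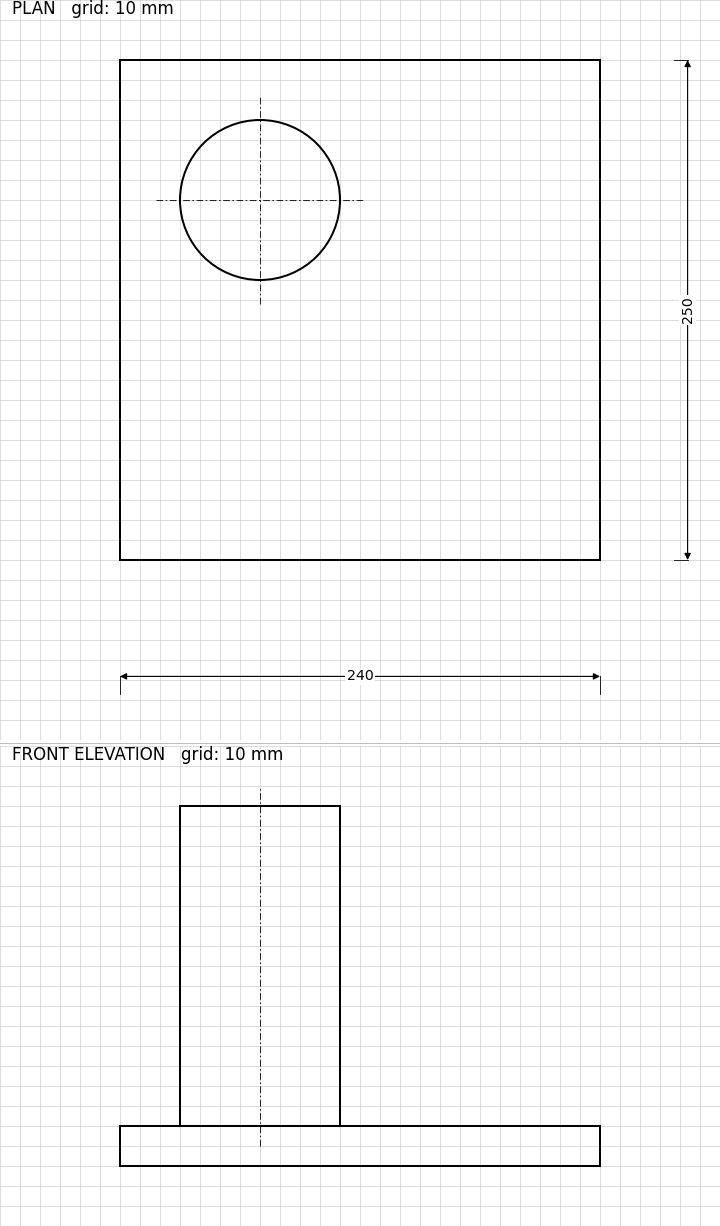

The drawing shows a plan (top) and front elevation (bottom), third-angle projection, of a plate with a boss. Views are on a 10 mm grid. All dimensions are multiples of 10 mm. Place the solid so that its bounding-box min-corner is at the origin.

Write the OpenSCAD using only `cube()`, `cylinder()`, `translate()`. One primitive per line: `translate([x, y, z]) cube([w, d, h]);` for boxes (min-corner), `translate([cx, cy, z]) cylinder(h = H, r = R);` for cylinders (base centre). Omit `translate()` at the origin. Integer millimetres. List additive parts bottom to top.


cube([240, 250, 20]);
translate([70, 180, 20]) cylinder(h = 160, r = 40);
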